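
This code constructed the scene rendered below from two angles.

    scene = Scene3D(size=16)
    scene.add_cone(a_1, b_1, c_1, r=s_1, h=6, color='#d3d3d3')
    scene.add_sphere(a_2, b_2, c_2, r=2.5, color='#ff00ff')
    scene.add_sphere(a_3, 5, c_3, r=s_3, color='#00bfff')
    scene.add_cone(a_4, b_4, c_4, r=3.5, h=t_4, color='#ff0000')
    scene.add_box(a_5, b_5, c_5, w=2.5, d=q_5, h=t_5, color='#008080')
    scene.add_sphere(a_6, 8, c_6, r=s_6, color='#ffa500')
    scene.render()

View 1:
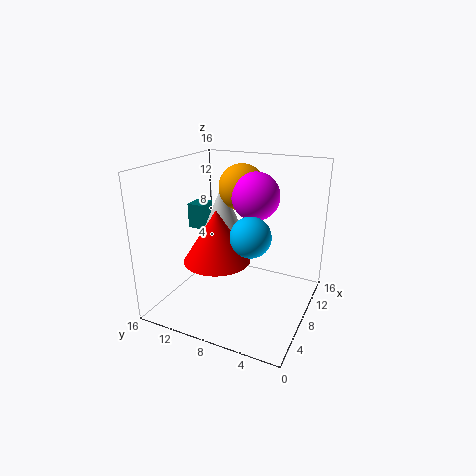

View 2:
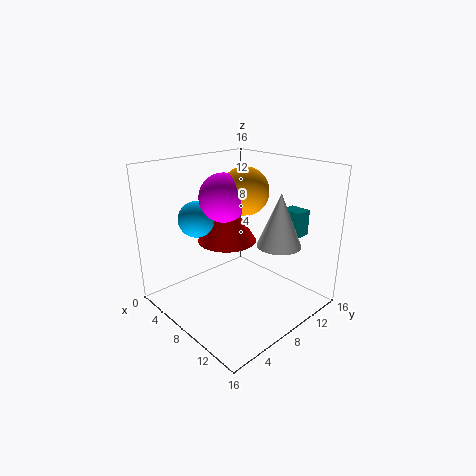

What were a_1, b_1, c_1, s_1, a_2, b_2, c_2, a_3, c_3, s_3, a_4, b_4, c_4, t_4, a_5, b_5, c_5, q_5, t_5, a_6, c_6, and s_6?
a_1 = 11, b_1 = 11.5, c_1 = 7, s_1 = 2.5, a_2 = 8, b_2 = 6, c_2 = 13, a_3 = 4.5, c_3 = 10, s_3 = 2, a_4 = 5, b_4 = 9, c_4 = 6.5, t_4 = 5.5, a_5 = 9.5, b_5 = 13.5, c_5 = 7.5, q_5 = 2, t_5 = 3, a_6 = 9, c_6 = 13.5, s_6 = 2.5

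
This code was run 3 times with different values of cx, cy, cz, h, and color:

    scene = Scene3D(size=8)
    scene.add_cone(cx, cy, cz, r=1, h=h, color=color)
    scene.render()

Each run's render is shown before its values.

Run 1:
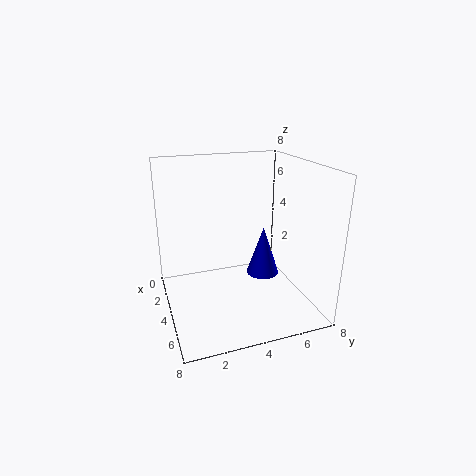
cx = 3; cy = 6; cz = 1; h = 3; color = 'blue'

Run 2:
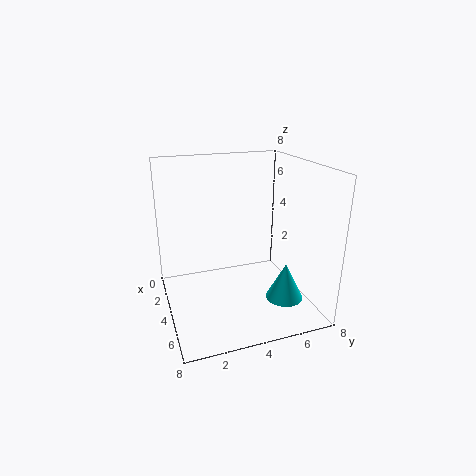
cx = 6; cy = 6; cz = 1; h = 2; color = 'cyan'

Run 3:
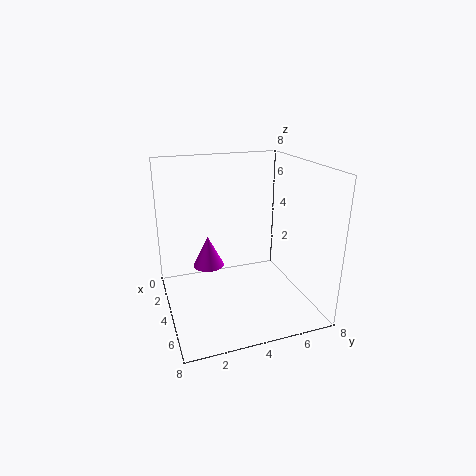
cx = 1; cy = 3; cz = 1; h = 2; color = 'magenta'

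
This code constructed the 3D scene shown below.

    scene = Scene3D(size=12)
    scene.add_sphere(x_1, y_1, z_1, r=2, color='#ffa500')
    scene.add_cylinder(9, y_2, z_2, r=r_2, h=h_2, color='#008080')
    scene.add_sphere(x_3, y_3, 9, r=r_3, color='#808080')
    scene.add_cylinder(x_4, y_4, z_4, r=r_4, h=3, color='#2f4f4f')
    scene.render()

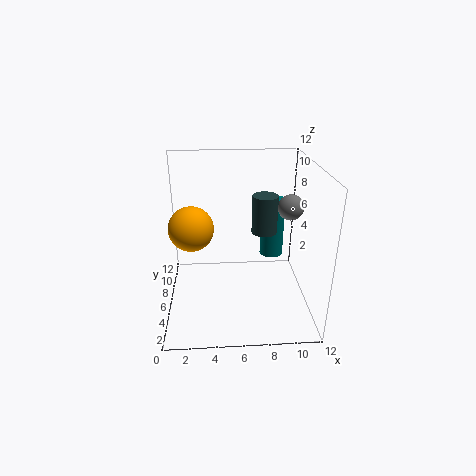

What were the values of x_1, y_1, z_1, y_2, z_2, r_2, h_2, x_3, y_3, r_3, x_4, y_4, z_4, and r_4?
x_1 = 2; y_1 = 8; z_1 = 6; y_2 = 7; z_2 = 4; r_2 = 1; h_2 = 5; x_3 = 10; y_3 = 5; r_3 = 1; x_4 = 8; y_4 = 5; z_4 = 7; r_4 = 1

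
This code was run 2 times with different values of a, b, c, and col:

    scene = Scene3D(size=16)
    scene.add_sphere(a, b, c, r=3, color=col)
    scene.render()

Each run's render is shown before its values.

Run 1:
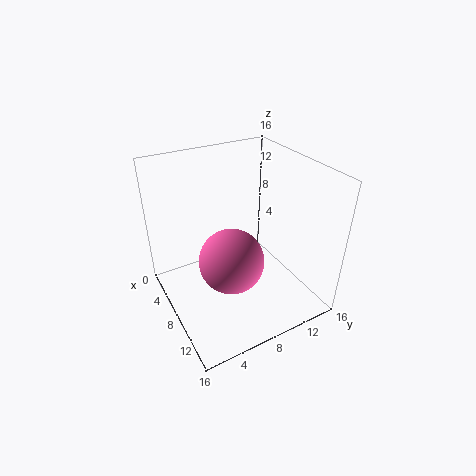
a = 13
b = 4.5
c = 9.5
col = 'hotpink'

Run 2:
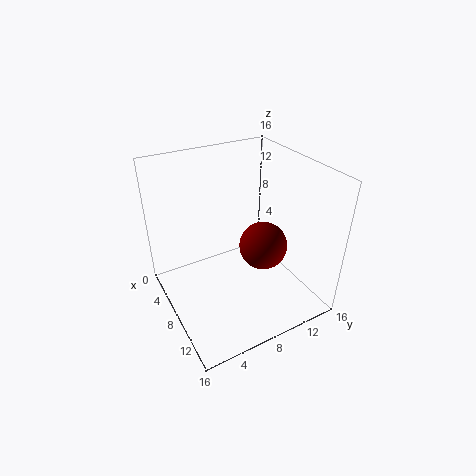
a = 6.5
b = 12.5
c = 4.5
col = 'maroon'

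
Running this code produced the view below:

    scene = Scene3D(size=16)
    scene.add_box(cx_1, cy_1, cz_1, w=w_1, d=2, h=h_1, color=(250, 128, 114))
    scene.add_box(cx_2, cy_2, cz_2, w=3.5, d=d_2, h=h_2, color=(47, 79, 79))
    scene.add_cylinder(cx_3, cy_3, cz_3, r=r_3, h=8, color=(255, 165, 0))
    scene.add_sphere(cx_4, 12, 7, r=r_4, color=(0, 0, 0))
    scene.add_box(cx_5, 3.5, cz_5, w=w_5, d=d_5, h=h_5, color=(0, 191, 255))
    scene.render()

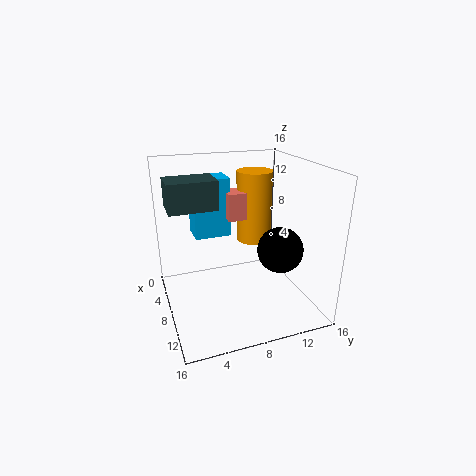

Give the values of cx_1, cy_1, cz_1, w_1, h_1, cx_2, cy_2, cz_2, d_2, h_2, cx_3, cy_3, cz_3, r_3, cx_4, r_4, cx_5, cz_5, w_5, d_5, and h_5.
cx_1 = 5.5, cy_1 = 7, cz_1 = 10, w_1 = 2.5, h_1 = 3, cx_2 = 6, cy_2 = 0.5, cz_2 = 12, d_2 = 5, h_2 = 3, cx_3 = 6.5, cy_3 = 10.5, cz_3 = 7, r_3 = 2, cx_4 = 10.5, r_4 = 2.5, cx_5 = 4, cz_5 = 8, w_5 = 3, d_5 = 4, h_5 = 6.5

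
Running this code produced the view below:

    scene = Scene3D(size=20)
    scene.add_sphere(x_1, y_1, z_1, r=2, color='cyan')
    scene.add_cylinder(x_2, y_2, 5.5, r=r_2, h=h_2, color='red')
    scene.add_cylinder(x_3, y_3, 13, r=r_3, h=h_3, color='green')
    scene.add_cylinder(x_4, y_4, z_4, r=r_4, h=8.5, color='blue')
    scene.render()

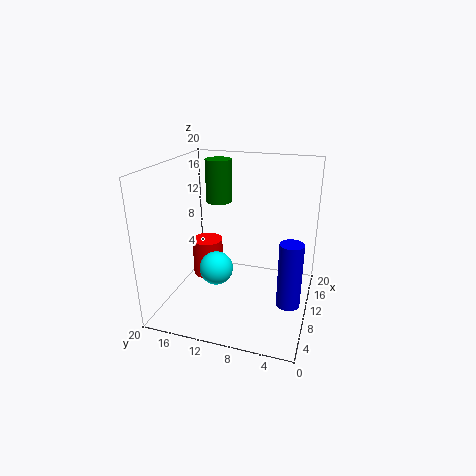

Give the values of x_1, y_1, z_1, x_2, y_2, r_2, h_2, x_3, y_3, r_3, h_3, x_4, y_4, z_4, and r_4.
x_1 = 3; y_1 = 10.5; z_1 = 9; x_2 = 7.5; y_2 = 13.5; r_2 = 2; h_2 = 5; x_3 = 16; y_3 = 15; r_3 = 2; h_3 = 6.5; x_4 = 6; y_4 = 2; z_4 = 3.5; r_4 = 1.5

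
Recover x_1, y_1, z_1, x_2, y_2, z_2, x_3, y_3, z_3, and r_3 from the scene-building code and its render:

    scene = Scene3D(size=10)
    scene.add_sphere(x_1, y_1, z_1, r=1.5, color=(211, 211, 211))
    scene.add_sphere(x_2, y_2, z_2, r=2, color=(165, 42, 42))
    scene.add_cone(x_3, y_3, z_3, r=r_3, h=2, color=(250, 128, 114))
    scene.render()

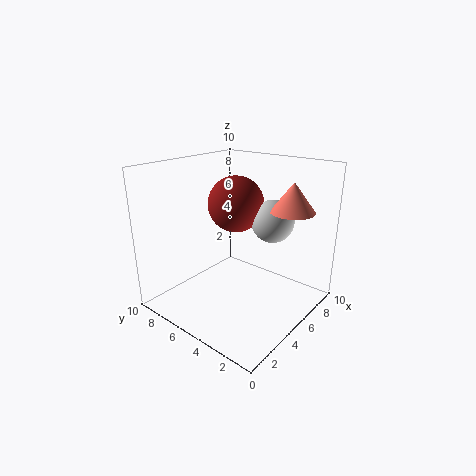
x_1 = 7; y_1 = 3.5; z_1 = 6; x_2 = 6; y_2 = 6; z_2 = 7; x_3 = 7; y_3 = 2; z_3 = 7; r_3 = 1.5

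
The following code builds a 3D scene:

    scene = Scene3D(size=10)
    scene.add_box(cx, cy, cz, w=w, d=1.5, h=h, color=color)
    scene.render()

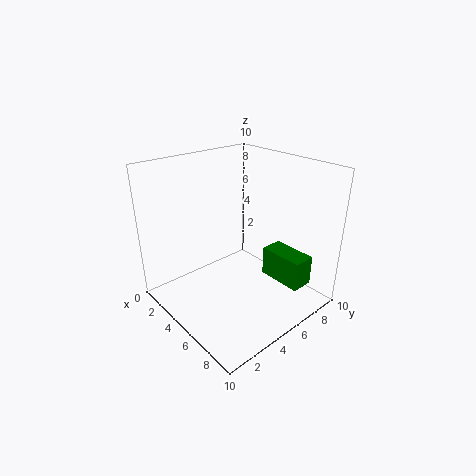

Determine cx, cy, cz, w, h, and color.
cx = 6.5
cy = 6
cz = 2.5
w = 3
h = 2
color = 'green'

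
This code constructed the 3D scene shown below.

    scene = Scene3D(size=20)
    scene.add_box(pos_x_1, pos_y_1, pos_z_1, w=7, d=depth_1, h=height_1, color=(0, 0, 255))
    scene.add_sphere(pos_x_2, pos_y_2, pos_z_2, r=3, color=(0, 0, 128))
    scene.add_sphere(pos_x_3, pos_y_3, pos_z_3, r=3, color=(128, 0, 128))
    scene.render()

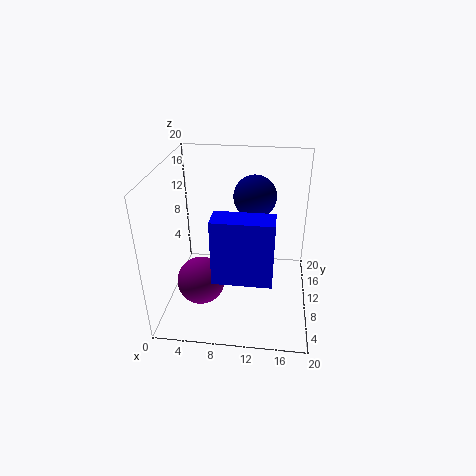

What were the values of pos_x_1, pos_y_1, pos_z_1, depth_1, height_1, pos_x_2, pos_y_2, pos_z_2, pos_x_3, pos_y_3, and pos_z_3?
pos_x_1 = 8
pos_y_1 = 1
pos_z_1 = 9
depth_1 = 3
height_1 = 8
pos_x_2 = 12
pos_y_2 = 13
pos_z_2 = 15
pos_x_3 = 6
pos_y_3 = 4
pos_z_3 = 7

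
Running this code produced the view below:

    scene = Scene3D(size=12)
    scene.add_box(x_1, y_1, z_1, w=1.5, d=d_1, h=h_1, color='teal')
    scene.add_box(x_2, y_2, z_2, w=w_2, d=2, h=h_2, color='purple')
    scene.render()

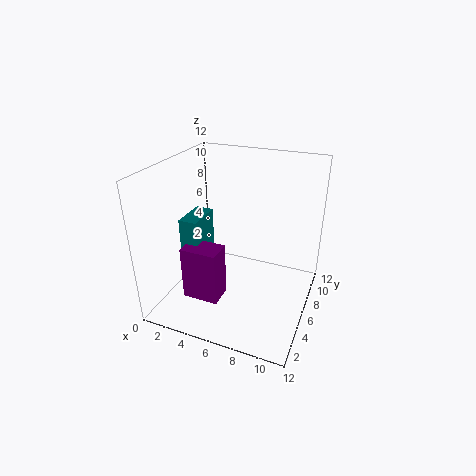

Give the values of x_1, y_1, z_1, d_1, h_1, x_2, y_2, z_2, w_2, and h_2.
x_1 = 2; y_1 = 3.5; z_1 = 2.5; d_1 = 3; h_1 = 5.5; x_2 = 2.5; y_2 = 2.5; z_2 = 1.5; w_2 = 3; h_2 = 4.5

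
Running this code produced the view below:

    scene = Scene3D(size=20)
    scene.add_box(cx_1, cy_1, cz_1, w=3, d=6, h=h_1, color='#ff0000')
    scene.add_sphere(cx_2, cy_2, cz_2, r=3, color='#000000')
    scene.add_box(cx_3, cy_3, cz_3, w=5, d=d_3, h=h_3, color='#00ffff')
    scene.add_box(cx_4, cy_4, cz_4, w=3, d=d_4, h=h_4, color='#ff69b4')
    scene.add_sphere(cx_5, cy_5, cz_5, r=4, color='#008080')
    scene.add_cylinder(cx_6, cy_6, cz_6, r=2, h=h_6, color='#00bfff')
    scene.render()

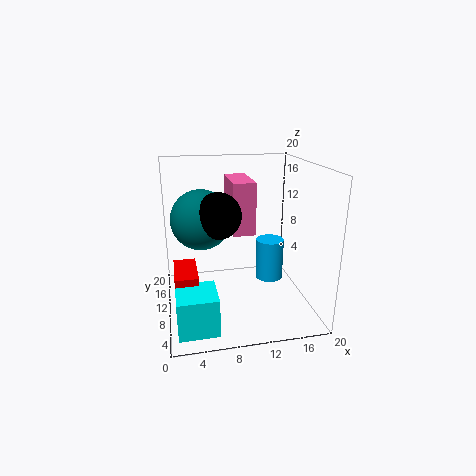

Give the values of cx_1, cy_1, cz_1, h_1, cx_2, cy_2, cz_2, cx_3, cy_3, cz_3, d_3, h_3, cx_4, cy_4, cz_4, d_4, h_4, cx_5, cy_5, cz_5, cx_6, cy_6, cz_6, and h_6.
cx_1 = 1
cy_1 = 5
cz_1 = 4
h_1 = 3
cx_2 = 7
cy_2 = 8
cz_2 = 14
cx_3 = 1
cy_3 = 1
cz_3 = 1
d_3 = 5
h_3 = 5
cx_4 = 9
cy_4 = 8
cz_4 = 11
d_4 = 7
h_4 = 7
cx_5 = 5
cy_5 = 10
cz_5 = 13
cx_6 = 15
cy_6 = 11
cz_6 = 3
h_6 = 6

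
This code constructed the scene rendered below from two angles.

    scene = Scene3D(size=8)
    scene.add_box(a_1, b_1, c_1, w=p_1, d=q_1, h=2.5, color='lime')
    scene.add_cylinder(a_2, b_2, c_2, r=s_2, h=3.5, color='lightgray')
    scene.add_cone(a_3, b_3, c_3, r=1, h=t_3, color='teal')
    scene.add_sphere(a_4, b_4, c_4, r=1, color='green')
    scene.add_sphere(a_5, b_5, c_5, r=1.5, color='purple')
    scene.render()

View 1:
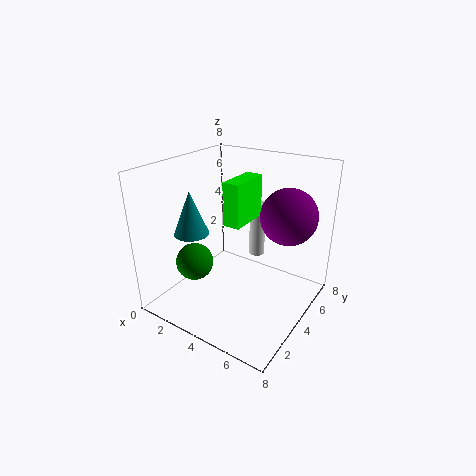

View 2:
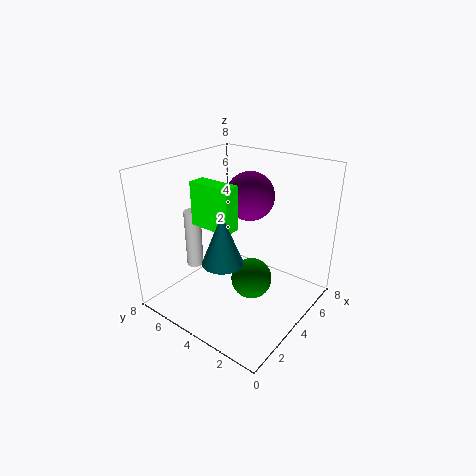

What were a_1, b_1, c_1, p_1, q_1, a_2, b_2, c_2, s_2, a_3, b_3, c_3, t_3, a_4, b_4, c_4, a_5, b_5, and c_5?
a_1 = 3; b_1 = 4; c_1 = 4.5; p_1 = 1; q_1 = 2.5; a_2 = 3.5; b_2 = 7; c_2 = 1.5; s_2 = 0.5; a_3 = 1.5; b_3 = 3; c_3 = 4; t_3 = 2.5; a_4 = 2.5; b_4 = 2; c_4 = 3; a_5 = 6.5; b_5 = 5; c_5 = 5.5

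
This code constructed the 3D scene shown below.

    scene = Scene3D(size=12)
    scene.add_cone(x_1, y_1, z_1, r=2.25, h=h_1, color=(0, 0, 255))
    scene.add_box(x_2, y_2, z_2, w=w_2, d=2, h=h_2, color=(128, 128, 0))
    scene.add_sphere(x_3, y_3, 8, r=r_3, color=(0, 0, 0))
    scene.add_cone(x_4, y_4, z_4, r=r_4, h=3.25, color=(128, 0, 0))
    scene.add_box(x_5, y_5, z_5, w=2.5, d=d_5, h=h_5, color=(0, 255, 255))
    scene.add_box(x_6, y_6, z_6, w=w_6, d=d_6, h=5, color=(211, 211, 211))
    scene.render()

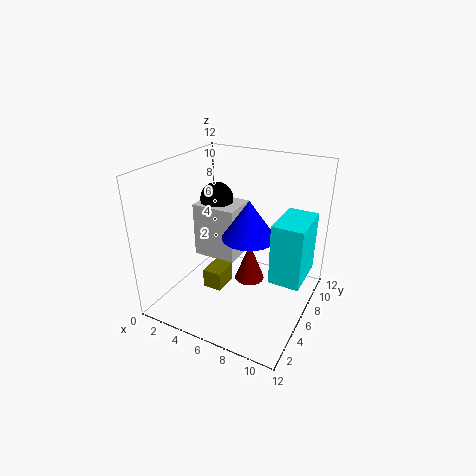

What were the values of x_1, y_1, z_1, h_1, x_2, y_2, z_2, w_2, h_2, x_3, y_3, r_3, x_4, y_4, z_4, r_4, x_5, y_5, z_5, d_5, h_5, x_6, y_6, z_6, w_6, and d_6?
x_1 = 6.75; y_1 = 6.5; z_1 = 6; h_1 = 3.25; x_2 = 4.75; y_2 = 2.5; z_2 = 3; w_2 = 1.5; h_2 = 1.5; x_3 = 2.5; y_3 = 8.5; r_3 = 1.5; x_4 = 7; y_4 = 6.25; z_4 = 2.25; r_4 = 1.25; x_5 = 9.25; y_5 = 5; z_5 = 3.25; d_5 = 4; h_5 = 5; x_6 = 1; y_6 = 6.75; z_6 = 2.75; w_6 = 4; d_6 = 3.25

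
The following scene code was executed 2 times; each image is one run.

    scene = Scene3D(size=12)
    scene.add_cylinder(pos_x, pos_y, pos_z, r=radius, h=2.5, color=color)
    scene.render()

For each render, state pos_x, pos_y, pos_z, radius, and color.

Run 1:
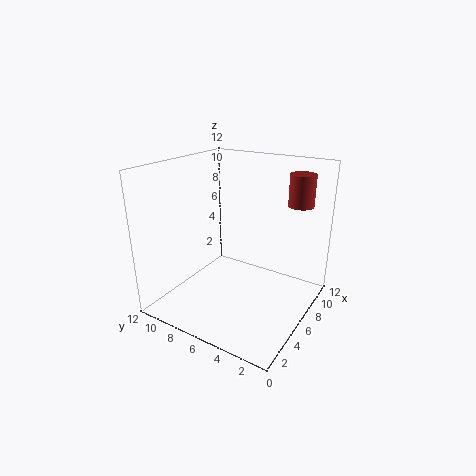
pos_x = 8; pos_y = 1.5; pos_z = 9; radius = 1; color = 'brown'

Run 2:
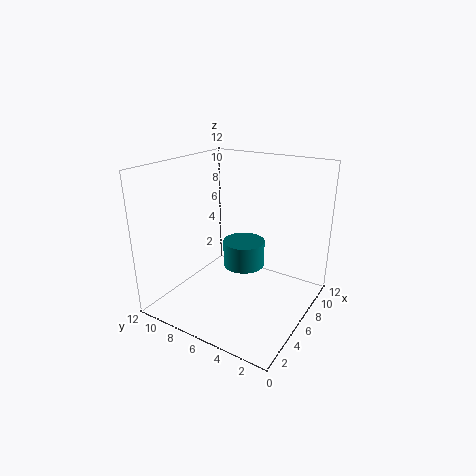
pos_x = 9.5; pos_y = 7.5; pos_z = 1.5; radius = 2; color = 'teal'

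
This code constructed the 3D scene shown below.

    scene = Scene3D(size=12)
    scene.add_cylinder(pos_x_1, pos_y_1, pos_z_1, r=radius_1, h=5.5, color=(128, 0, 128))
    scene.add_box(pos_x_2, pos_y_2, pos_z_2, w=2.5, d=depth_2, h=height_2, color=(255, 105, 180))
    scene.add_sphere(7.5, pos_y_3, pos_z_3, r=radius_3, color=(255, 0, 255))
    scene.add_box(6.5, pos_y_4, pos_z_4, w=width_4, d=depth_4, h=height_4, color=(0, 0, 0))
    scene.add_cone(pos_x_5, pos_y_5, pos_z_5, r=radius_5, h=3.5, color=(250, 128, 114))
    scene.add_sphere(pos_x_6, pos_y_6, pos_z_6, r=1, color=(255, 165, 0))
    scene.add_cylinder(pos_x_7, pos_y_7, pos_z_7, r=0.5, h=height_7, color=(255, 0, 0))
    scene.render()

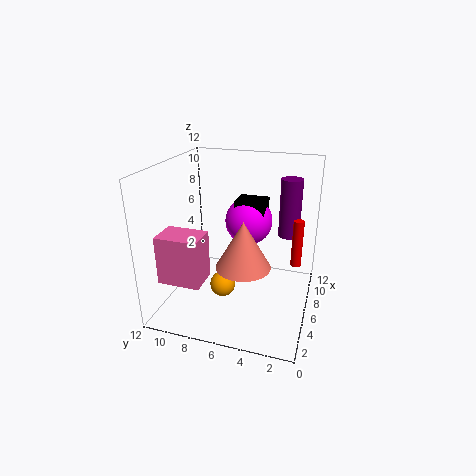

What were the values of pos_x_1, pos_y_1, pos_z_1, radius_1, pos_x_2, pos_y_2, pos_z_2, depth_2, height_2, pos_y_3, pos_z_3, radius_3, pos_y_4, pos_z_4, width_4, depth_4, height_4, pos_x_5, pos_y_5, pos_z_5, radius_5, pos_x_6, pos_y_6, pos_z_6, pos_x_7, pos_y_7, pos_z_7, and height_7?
pos_x_1 = 11; pos_y_1 = 2.5; pos_z_1 = 4.5; radius_1 = 1; pos_x_2 = 2; pos_y_2 = 8; pos_z_2 = 3; depth_2 = 3.5; height_2 = 4; pos_y_3 = 5.5; pos_z_3 = 7; radius_3 = 2; pos_y_4 = 4; pos_z_4 = 7; width_4 = 2; depth_4 = 2.5; height_4 = 2; pos_x_5 = 2.5; pos_y_5 = 4.5; pos_z_5 = 5.5; radius_5 = 2; pos_x_6 = 3.5; pos_y_6 = 6.5; pos_z_6 = 3; pos_x_7 = 10; pos_y_7 = 1.5; pos_z_7 = 2; height_7 = 4.5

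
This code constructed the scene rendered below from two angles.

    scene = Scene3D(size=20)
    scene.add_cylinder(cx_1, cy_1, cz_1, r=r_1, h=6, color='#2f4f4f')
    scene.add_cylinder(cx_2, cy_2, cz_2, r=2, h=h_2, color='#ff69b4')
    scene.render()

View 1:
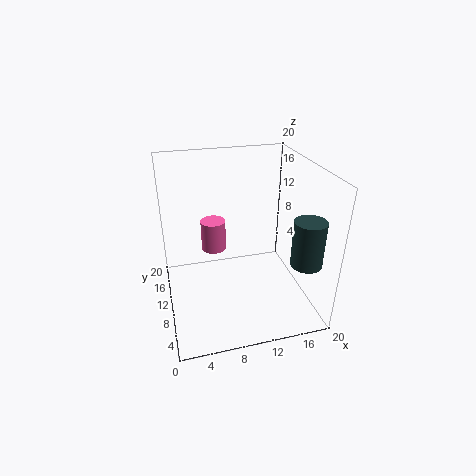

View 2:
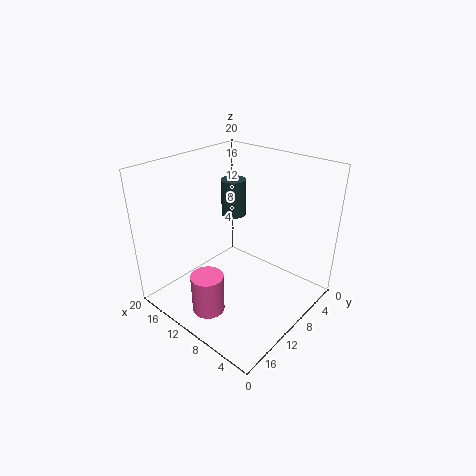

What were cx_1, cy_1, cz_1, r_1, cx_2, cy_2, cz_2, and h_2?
cx_1 = 17, cy_1 = 3, cz_1 = 9, r_1 = 2, cx_2 = 8, cy_2 = 18, cz_2 = 4, h_2 = 5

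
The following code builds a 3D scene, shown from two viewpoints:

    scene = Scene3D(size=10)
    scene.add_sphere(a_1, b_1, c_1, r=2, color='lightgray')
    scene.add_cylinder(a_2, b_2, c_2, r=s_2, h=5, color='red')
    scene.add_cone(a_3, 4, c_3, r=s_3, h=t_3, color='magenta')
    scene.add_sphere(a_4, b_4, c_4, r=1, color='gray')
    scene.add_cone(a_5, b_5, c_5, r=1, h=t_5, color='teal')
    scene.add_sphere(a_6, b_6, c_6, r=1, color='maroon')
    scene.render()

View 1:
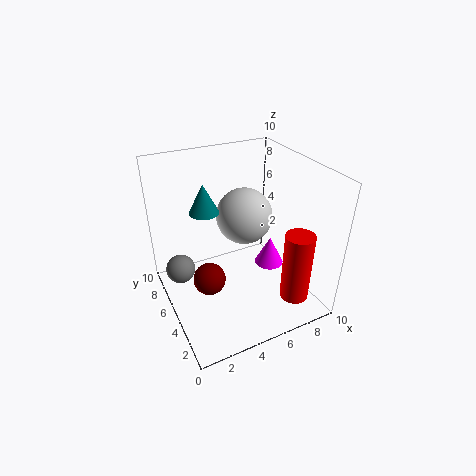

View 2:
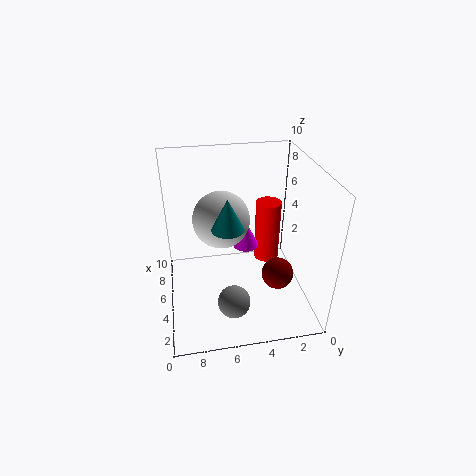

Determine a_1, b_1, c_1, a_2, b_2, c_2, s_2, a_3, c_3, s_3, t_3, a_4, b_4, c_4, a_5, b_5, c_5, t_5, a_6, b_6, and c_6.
a_1 = 6
b_1 = 6
c_1 = 6
a_2 = 8
b_2 = 2
c_2 = 1
s_2 = 1
a_3 = 7
c_3 = 3
s_3 = 1
t_3 = 2
a_4 = 1
b_4 = 6
c_4 = 3
a_5 = 3
b_5 = 6
c_5 = 7
t_5 = 2
a_6 = 2
b_6 = 3
c_6 = 4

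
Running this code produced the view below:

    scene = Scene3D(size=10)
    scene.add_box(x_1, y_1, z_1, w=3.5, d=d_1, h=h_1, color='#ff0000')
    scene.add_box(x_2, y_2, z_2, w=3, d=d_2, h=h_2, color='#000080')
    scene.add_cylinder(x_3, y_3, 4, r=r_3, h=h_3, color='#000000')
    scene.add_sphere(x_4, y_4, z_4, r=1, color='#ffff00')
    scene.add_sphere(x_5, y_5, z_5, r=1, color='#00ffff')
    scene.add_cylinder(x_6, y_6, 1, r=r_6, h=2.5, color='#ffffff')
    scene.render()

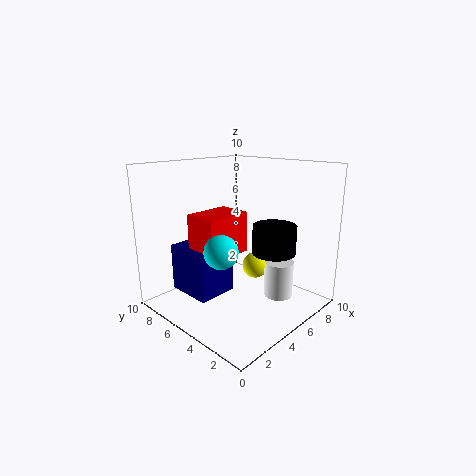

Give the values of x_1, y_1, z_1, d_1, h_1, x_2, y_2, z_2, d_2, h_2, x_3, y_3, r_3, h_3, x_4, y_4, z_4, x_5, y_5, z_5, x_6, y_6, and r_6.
x_1 = 3
y_1 = 5.5
z_1 = 3.5
d_1 = 2.5
h_1 = 3
x_2 = 2.5
y_2 = 6
z_2 = 0.5
d_2 = 3.5
h_2 = 3.5
x_3 = 6.5
y_3 = 3
r_3 = 1.5
h_3 = 2
x_4 = 7.5
y_4 = 5.5
z_4 = 2
x_5 = 1.5
y_5 = 3
z_5 = 5.5
x_6 = 6.5
y_6 = 2.5
r_6 = 1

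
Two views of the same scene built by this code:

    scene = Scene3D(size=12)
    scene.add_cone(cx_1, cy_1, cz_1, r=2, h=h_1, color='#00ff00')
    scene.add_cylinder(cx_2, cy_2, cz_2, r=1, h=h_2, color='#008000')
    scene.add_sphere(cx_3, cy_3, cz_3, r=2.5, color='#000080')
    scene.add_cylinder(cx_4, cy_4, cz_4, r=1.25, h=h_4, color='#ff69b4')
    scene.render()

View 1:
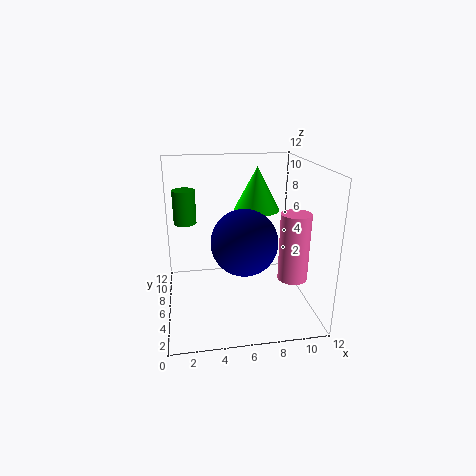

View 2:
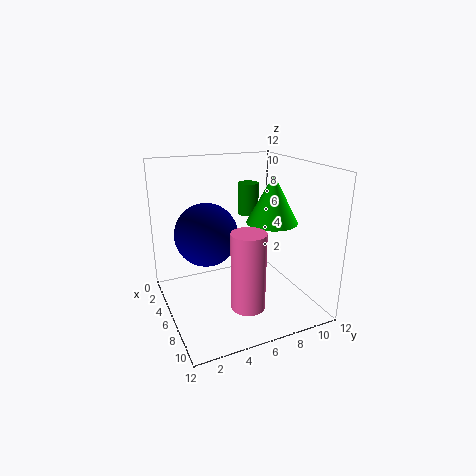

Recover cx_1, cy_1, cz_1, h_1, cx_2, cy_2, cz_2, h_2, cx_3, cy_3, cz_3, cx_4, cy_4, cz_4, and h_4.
cx_1 = 8; cy_1 = 8; cz_1 = 7.75; h_1 = 3.75; cx_2 = 1.75; cy_2 = 9; cz_2 = 6.5; h_2 = 3; cx_3 = 6; cy_3 = 3.25; cz_3 = 6.75; cx_4 = 10.5; cy_4 = 4.75; cz_4 = 2.5; h_4 = 5.75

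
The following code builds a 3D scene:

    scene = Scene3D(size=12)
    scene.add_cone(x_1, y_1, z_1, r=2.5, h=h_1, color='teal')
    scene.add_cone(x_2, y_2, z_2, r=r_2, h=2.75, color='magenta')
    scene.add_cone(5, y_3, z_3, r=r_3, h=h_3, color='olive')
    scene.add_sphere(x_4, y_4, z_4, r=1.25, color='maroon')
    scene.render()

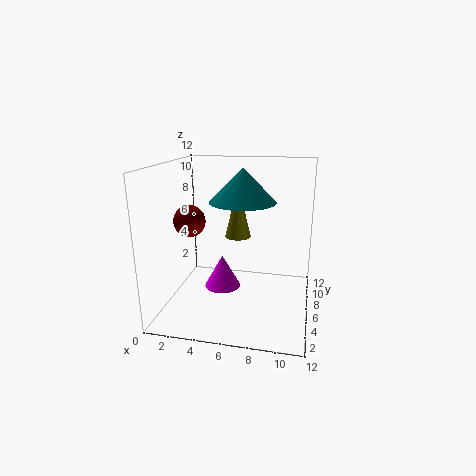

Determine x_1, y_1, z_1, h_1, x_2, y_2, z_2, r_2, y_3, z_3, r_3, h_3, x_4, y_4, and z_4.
x_1 = 6.75; y_1 = 4.25; z_1 = 9.5; h_1 = 2.5; x_2 = 4.75; y_2 = 5.5; z_2 = 1.75; r_2 = 1.5; y_3 = 10.5; z_3 = 4.5; r_3 = 1.25; h_3 = 5.25; x_4 = 2.5; y_4 = 4.25; z_4 = 7.75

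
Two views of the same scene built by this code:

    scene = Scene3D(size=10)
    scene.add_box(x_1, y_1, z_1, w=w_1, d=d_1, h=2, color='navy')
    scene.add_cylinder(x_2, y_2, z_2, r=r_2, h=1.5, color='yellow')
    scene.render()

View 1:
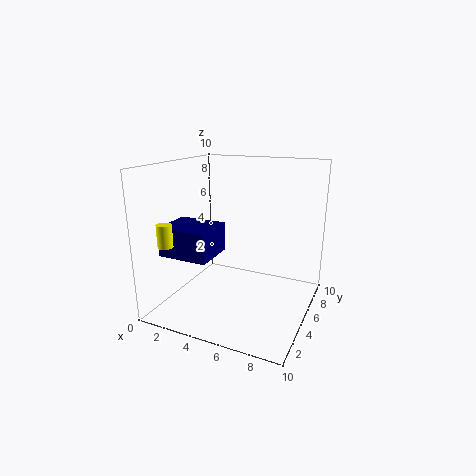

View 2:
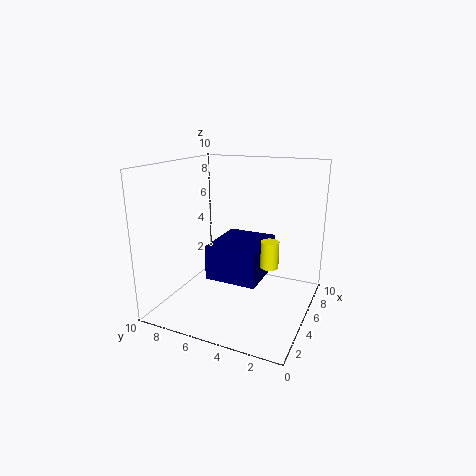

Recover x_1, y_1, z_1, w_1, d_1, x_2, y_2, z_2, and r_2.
x_1 = 0.5
y_1 = 2
z_1 = 4
w_1 = 3.5
d_1 = 3
x_2 = 1.5
y_2 = 1.5
z_2 = 5
r_2 = 0.5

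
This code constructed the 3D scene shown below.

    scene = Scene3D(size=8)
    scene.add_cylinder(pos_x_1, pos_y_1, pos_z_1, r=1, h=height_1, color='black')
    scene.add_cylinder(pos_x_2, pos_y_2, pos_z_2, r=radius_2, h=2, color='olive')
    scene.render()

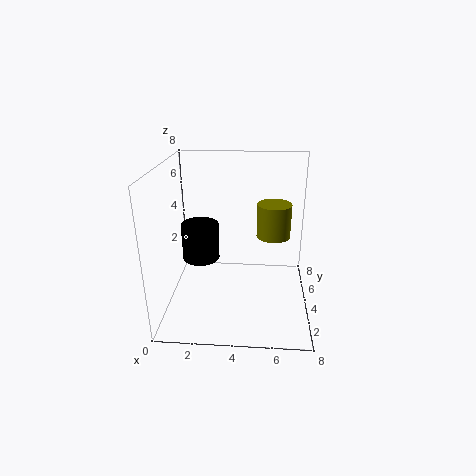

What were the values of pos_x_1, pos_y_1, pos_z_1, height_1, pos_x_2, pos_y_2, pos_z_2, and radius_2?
pos_x_1 = 2; pos_y_1 = 3.5; pos_z_1 = 3; height_1 = 2; pos_x_2 = 6; pos_y_2 = 5.5; pos_z_2 = 3.5; radius_2 = 1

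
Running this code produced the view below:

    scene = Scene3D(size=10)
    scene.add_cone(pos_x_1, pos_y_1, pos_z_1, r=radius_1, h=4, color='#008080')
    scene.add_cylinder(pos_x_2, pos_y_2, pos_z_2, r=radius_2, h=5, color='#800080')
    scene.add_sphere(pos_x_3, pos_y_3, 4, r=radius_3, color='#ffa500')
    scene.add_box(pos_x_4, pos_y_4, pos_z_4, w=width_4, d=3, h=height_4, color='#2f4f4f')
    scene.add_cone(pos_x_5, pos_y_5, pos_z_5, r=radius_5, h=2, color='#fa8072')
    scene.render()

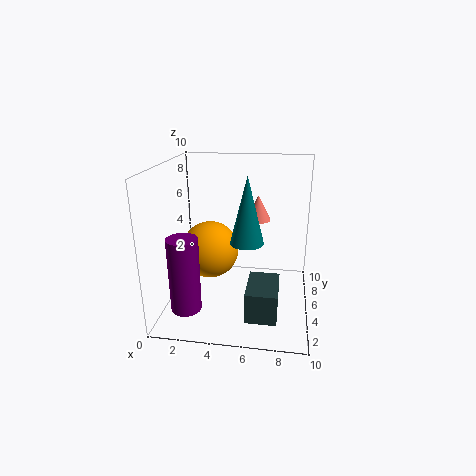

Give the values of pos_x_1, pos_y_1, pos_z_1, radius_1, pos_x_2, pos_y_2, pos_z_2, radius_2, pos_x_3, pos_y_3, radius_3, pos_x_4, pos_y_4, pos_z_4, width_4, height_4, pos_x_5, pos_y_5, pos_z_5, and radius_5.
pos_x_1 = 6; pos_y_1 = 2; pos_z_1 = 6; radius_1 = 1; pos_x_2 = 2; pos_y_2 = 2; pos_z_2 = 1; radius_2 = 1; pos_x_3 = 3; pos_y_3 = 5; radius_3 = 2; pos_x_4 = 6; pos_y_4 = 1; pos_z_4 = 1; width_4 = 2; height_4 = 2; pos_x_5 = 6; pos_y_5 = 9; pos_z_5 = 5; radius_5 = 1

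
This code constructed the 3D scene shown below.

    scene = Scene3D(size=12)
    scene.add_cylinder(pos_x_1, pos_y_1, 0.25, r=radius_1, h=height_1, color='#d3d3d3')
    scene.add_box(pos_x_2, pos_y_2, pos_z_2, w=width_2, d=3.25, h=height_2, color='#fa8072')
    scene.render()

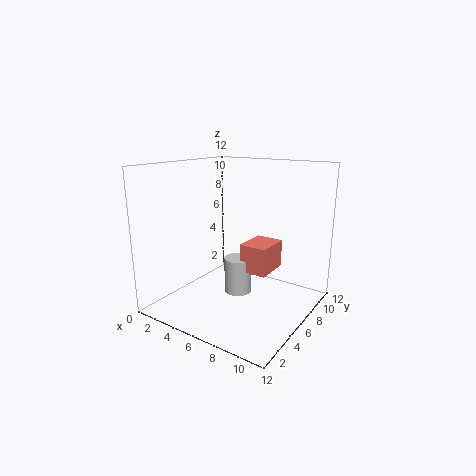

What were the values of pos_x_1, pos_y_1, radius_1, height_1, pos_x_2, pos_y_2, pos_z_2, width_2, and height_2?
pos_x_1 = 5, pos_y_1 = 7.5, radius_1 = 1.25, height_1 = 3.25, pos_x_2 = 5.5, pos_y_2 = 7, pos_z_2 = 2.5, width_2 = 2.5, height_2 = 2.5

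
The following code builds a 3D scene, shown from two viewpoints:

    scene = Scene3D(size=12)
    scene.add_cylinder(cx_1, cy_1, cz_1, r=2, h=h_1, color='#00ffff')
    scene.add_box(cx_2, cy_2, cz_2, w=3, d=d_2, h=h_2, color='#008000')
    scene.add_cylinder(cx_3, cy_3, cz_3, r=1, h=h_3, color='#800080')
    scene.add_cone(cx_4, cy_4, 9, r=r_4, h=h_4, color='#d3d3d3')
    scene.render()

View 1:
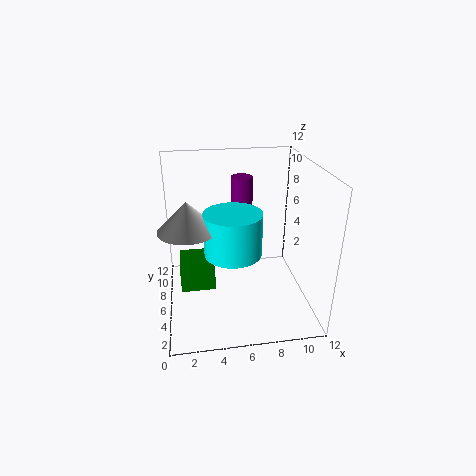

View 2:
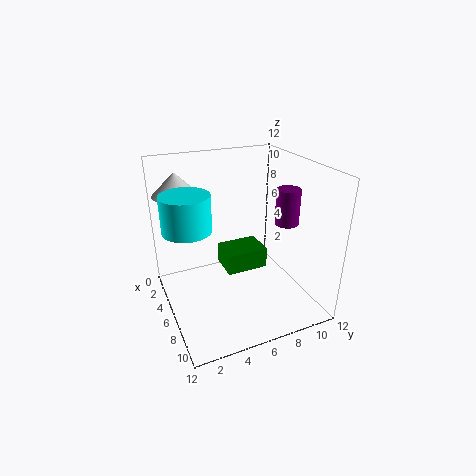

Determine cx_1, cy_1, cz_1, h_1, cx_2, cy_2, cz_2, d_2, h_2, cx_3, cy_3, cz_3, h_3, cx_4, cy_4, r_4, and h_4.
cx_1 = 5; cy_1 = 2; cz_1 = 7; h_1 = 3; cx_2 = 1; cy_2 = 6; cz_2 = 1; d_2 = 4; h_2 = 2; cx_3 = 7; cy_3 = 10; cz_3 = 7; h_3 = 3; cx_4 = 2; cy_4 = 2; r_4 = 2; h_4 = 2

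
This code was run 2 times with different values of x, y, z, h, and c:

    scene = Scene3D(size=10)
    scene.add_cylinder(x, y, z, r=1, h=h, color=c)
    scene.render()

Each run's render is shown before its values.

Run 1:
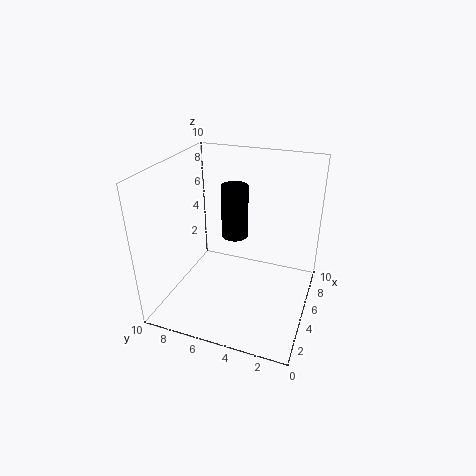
x = 7, y = 6, z = 4, h = 4, c = 'black'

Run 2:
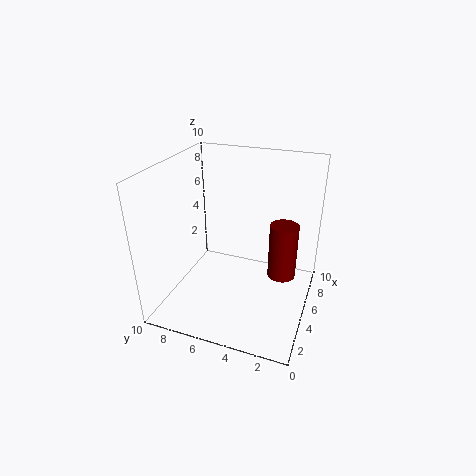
x = 6, y = 2, z = 2, h = 4, c = 'maroon'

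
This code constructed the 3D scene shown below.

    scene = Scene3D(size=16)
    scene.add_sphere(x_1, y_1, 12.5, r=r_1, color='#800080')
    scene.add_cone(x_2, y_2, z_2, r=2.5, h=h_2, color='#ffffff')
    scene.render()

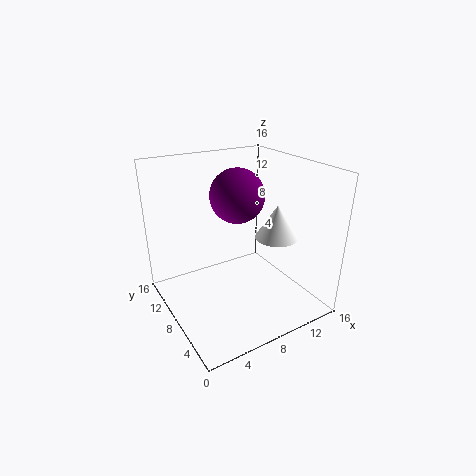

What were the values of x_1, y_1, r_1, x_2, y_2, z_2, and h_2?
x_1 = 8.5
y_1 = 9
r_1 = 3
x_2 = 13
y_2 = 7.5
z_2 = 7
h_2 = 4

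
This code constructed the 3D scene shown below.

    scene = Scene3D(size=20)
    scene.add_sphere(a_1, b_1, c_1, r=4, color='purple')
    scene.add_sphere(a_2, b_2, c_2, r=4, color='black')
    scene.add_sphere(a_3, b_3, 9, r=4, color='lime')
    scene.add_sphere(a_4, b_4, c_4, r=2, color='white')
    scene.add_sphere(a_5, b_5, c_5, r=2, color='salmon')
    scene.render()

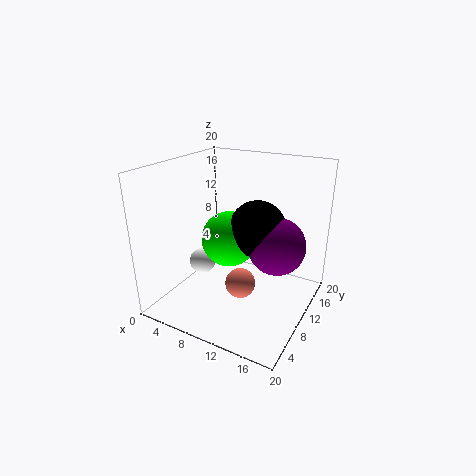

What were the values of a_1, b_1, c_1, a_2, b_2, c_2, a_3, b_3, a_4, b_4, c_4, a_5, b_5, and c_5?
a_1 = 15; b_1 = 12; c_1 = 9; a_2 = 12; b_2 = 12; c_2 = 11; a_3 = 8; b_3 = 11; a_4 = 3; b_4 = 11; c_4 = 4; a_5 = 12; b_5 = 7; c_5 = 5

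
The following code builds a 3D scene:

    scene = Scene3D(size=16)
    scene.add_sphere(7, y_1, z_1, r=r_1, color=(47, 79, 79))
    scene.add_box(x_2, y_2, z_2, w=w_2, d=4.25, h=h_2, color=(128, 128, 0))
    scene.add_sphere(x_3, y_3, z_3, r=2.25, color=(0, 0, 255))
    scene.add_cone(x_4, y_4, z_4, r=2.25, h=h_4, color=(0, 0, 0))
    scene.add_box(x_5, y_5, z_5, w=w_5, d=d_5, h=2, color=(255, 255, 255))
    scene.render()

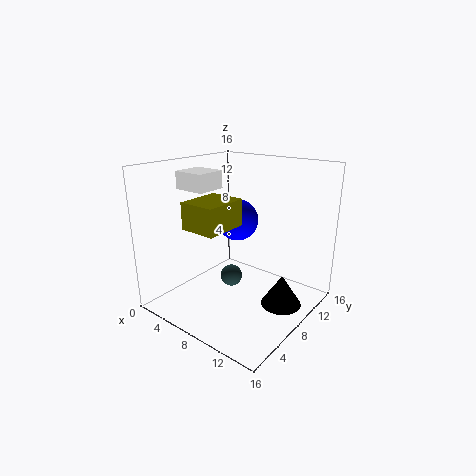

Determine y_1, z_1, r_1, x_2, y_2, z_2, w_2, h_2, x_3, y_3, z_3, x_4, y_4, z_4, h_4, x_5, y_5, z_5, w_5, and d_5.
y_1 = 8
z_1 = 3
r_1 = 1.25
x_2 = 7.75
y_2 = 0.25
z_2 = 11.25
w_2 = 3.5
h_2 = 2.5
x_3 = 7.75
y_3 = 8.25
z_3 = 10
x_4 = 13
y_4 = 9.5
z_4 = 0.75
h_4 = 3.5
x_5 = 1.25
y_5 = 5.5
z_5 = 13
w_5 = 3.75
d_5 = 3.5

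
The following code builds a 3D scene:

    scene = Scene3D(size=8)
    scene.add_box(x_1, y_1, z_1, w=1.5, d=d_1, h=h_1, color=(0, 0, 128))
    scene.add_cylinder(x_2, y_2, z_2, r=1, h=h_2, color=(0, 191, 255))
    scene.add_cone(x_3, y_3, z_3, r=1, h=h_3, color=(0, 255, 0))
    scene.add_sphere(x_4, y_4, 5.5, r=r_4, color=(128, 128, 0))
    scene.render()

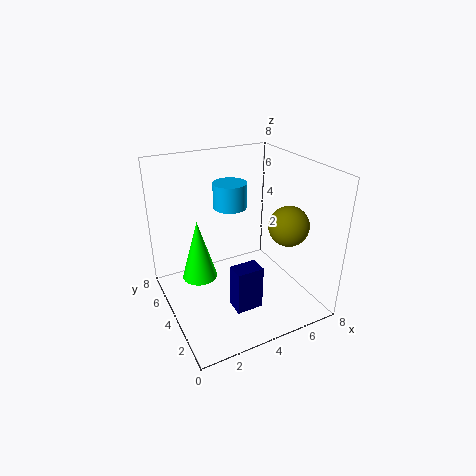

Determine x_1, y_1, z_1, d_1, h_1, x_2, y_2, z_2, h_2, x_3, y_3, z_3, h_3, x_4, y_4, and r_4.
x_1 = 3, y_1 = 2, z_1 = 0.5, d_1 = 1, h_1 = 2.5, x_2 = 4.5, y_2 = 6, z_2 = 5, h_2 = 1.5, x_3 = 2, y_3 = 5, z_3 = 1.5, h_3 = 3.5, x_4 = 5.5, y_4 = 1.5, r_4 = 1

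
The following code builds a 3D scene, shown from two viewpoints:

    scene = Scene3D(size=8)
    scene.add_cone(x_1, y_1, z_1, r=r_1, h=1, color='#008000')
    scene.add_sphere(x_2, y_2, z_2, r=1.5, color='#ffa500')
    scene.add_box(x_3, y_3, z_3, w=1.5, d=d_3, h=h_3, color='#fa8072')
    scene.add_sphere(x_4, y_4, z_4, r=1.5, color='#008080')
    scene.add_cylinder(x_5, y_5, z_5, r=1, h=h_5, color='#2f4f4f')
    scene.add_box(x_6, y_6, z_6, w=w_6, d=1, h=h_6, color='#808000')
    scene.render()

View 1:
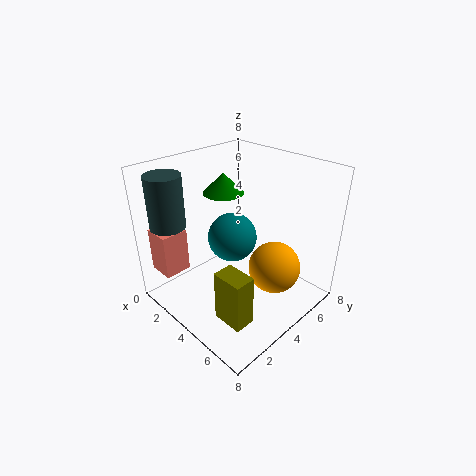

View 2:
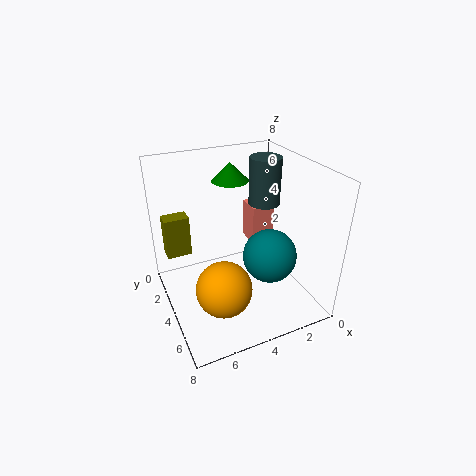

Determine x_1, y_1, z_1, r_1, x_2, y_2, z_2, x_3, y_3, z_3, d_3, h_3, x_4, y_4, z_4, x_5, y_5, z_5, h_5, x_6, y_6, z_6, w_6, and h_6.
x_1 = 4
y_1 = 3
z_1 = 7
r_1 = 1
x_2 = 5.5
y_2 = 5.5
z_2 = 2
x_3 = 0.5
y_3 = 0.5
z_3 = 2
d_3 = 1.5
h_3 = 2.5
x_4 = 2.5
y_4 = 5
z_4 = 3
x_5 = 1
y_5 = 1.5
z_5 = 4.5
h_5 = 3
x_6 = 6
y_6 = 0.5
z_6 = 2
w_6 = 1.5
h_6 = 2.5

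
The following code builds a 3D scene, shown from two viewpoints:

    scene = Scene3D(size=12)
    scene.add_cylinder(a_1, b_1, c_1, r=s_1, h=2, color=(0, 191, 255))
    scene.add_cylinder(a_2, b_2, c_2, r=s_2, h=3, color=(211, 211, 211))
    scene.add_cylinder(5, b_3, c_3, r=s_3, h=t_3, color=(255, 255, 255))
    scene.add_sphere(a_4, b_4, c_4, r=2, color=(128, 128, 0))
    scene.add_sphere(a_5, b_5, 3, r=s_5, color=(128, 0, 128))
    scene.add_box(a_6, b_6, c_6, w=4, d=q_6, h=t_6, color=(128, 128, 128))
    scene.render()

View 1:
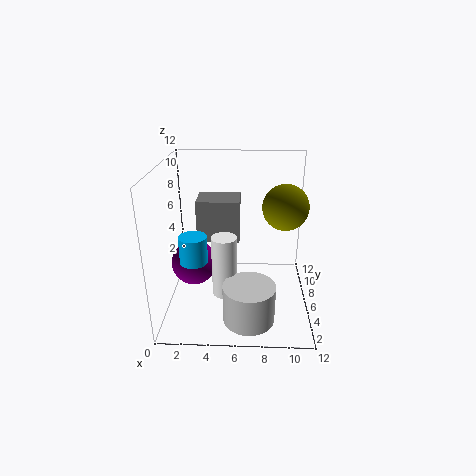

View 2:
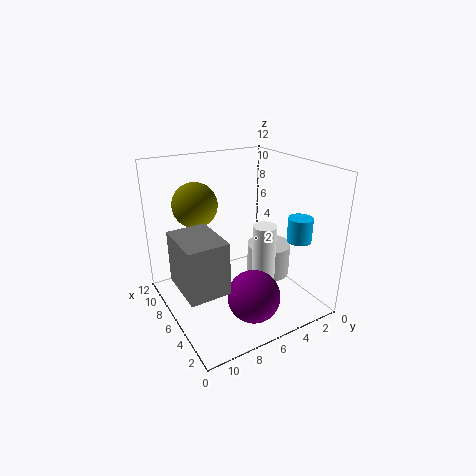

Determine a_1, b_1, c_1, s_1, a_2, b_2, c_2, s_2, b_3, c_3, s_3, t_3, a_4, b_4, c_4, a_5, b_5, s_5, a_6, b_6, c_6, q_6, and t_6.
a_1 = 3
b_1 = 2
c_1 = 6
s_1 = 1
a_2 = 7
b_2 = 2
c_2 = 1
s_2 = 2
b_3 = 4
c_3 = 2
s_3 = 1
t_3 = 5
a_4 = 10
b_4 = 8
c_4 = 8
a_5 = 2
b_5 = 7
s_5 = 2
a_6 = 2
b_6 = 9
c_6 = 4
q_6 = 3
t_6 = 4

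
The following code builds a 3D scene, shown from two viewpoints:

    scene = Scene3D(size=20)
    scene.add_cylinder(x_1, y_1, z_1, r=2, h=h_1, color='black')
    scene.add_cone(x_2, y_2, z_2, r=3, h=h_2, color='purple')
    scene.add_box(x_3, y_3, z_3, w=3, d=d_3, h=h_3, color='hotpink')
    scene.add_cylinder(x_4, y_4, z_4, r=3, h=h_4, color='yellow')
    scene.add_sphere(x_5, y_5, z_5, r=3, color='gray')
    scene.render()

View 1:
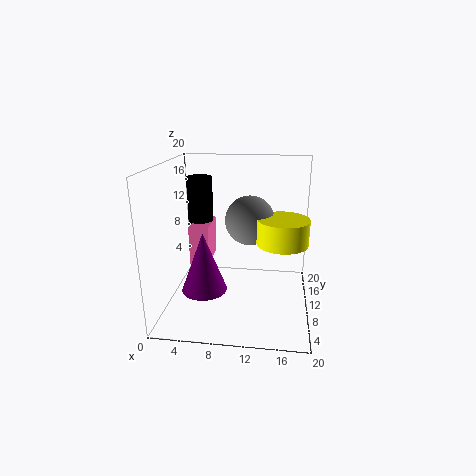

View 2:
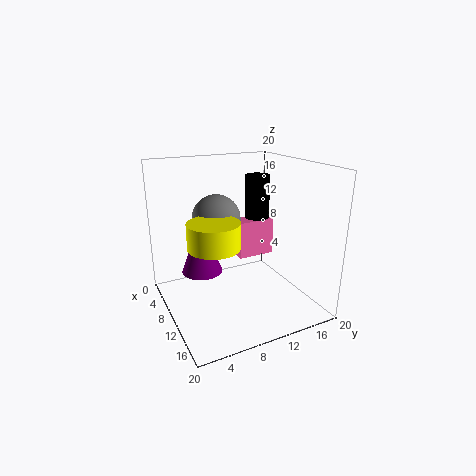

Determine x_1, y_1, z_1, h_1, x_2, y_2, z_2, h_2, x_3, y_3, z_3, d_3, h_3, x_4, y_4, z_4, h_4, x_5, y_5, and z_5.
x_1 = 3, y_1 = 17, z_1 = 9, h_1 = 8, x_2 = 6, y_2 = 6, z_2 = 4, h_2 = 8, x_3 = 2, y_3 = 13, z_3 = 4, d_3 = 6, h_3 = 6, x_4 = 16, y_4 = 4, z_4 = 12, h_4 = 3, x_5 = 12, y_5 = 6, z_5 = 14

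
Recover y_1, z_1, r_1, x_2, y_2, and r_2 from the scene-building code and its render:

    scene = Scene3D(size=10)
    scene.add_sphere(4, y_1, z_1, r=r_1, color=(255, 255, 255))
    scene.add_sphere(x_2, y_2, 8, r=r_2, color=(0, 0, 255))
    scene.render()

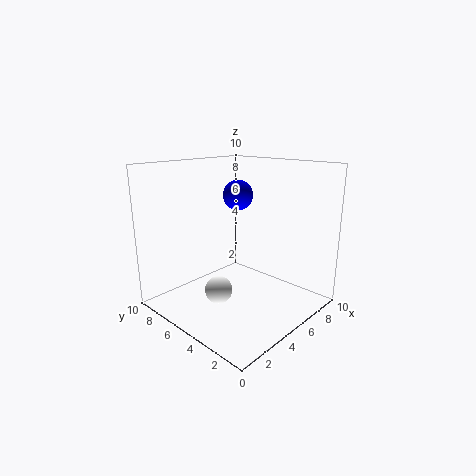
y_1 = 6; z_1 = 1; r_1 = 1; x_2 = 5; y_2 = 5; r_2 = 1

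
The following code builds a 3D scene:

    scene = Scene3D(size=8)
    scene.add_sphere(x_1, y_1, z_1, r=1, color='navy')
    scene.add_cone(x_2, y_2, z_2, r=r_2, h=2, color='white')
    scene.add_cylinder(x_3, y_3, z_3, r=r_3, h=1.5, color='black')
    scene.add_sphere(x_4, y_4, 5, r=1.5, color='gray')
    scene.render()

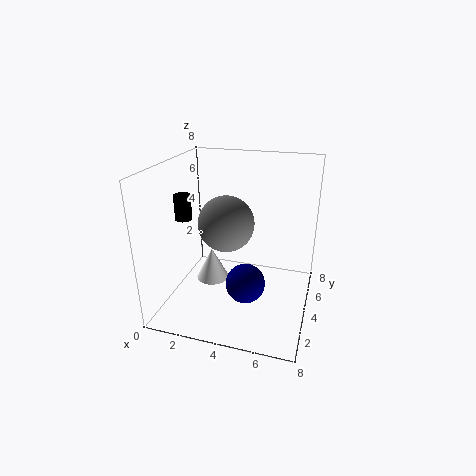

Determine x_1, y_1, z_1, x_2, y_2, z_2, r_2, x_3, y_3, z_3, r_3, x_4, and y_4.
x_1 = 5
y_1 = 2
z_1 = 2.5
x_2 = 2
y_2 = 5
z_2 = 0.5
r_2 = 1
x_3 = 0.5
y_3 = 4.5
z_3 = 4.5
r_3 = 0.5
x_4 = 3.5
y_4 = 3.5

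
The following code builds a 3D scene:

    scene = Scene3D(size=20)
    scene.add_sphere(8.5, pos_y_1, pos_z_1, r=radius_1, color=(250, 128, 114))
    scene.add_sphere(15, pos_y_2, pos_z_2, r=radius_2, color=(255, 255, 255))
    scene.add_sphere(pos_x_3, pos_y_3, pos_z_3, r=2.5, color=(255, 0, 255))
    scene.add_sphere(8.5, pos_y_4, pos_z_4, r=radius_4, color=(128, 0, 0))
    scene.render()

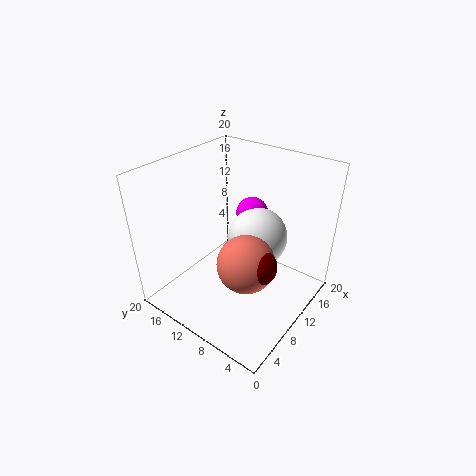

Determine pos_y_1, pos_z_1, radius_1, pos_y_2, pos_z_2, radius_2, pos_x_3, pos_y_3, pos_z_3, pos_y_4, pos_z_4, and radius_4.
pos_y_1 = 7.5, pos_z_1 = 7.5, radius_1 = 4, pos_y_2 = 10, pos_z_2 = 7.5, radius_2 = 4.5, pos_x_3 = 17, pos_y_3 = 12.5, pos_z_3 = 10, pos_y_4 = 5.5, pos_z_4 = 8, radius_4 = 2.5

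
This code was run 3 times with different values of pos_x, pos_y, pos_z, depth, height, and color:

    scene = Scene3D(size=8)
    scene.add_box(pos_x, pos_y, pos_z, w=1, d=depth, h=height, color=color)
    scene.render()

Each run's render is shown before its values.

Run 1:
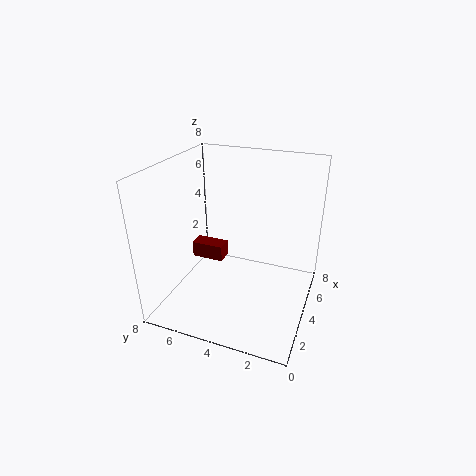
pos_x = 5
pos_y = 5.5
pos_z = 1.5
depth = 2
height = 1
color = 'maroon'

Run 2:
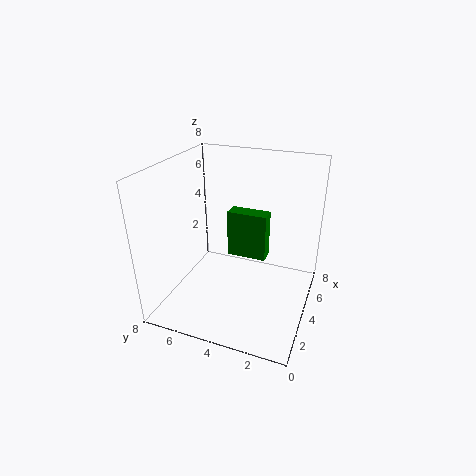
pos_x = 6
pos_y = 3
pos_z = 1.5
depth = 2.5
height = 3
color = 'green'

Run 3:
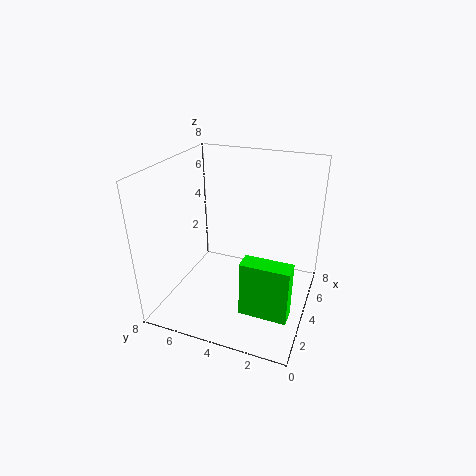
pos_x = 1.5
pos_y = 0.5
pos_z = 1
depth = 2.5
height = 3
color = 'lime'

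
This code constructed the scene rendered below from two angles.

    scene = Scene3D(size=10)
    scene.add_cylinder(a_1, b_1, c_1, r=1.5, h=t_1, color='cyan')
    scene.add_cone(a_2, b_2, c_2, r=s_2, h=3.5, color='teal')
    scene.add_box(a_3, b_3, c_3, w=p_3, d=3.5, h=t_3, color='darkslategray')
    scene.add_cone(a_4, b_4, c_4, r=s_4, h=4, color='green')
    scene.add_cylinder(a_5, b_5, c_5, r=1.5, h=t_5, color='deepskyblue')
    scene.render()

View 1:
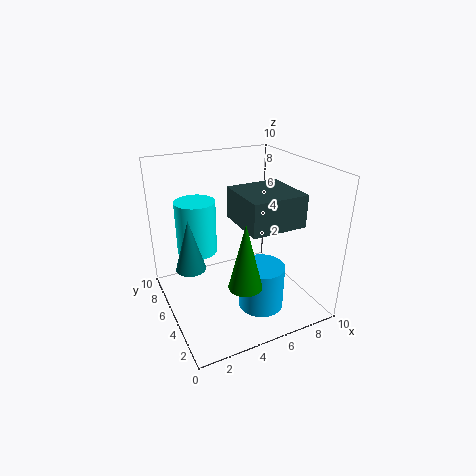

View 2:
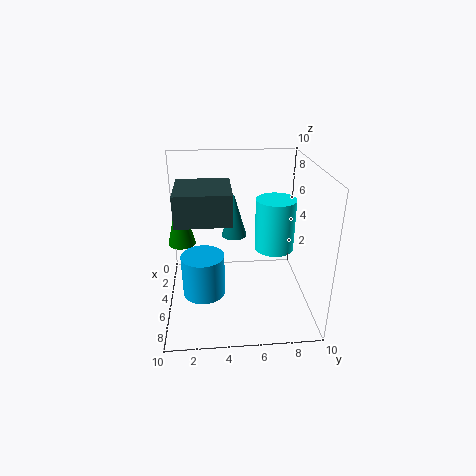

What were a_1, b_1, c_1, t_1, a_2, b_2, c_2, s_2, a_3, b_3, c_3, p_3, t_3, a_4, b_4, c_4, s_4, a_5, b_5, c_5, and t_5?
a_1 = 3; b_1 = 8; c_1 = 3; t_1 = 4; a_2 = 1.5; b_2 = 5; c_2 = 3.5; s_2 = 1; a_3 = 4; b_3 = 1; c_3 = 7; p_3 = 3.5; t_3 = 2; a_4 = 3.5; b_4 = 1; c_4 = 4; s_4 = 1; a_5 = 5.5; b_5 = 2.5; c_5 = 1; t_5 = 3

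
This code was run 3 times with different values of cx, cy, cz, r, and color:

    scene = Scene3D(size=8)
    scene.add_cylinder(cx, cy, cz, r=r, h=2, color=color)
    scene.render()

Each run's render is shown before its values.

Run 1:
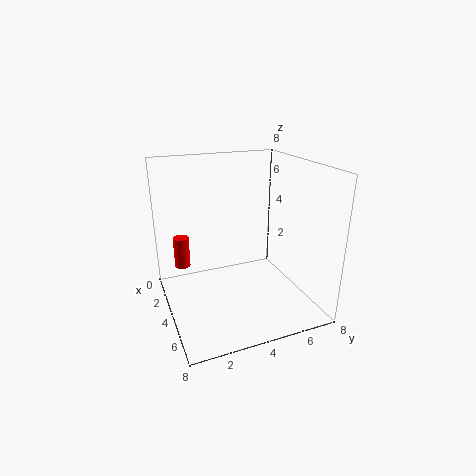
cx = 0.5
cy = 1.5
cz = 1
r = 0.5
color = 'red'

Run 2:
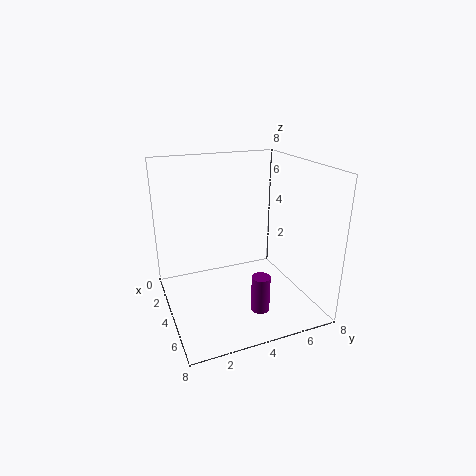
cx = 6
cy = 4.5
cz = 0.5
r = 0.5
color = 'purple'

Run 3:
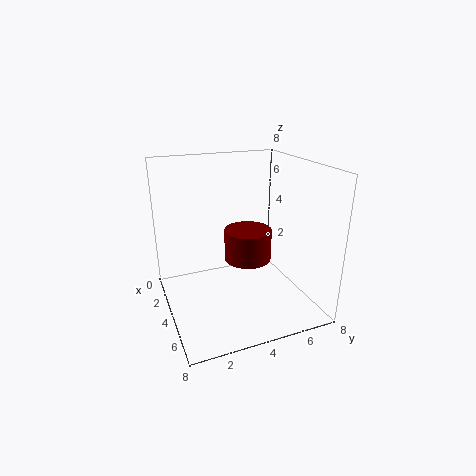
cx = 2
cy = 5.5
cz = 1.5
r = 1.5
color = 'maroon'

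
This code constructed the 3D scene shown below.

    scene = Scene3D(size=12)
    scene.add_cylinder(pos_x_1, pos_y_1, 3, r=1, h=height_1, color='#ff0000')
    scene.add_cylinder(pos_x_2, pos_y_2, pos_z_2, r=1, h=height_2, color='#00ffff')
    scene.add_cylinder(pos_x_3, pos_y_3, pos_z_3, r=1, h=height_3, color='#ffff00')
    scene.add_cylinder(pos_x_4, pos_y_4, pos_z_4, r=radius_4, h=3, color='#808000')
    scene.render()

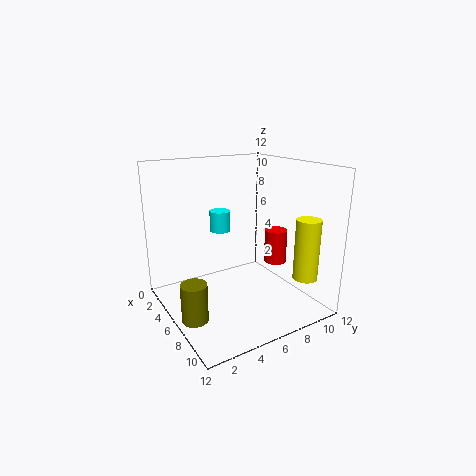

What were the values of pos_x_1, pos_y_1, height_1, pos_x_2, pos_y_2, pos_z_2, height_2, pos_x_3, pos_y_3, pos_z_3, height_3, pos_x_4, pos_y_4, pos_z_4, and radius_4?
pos_x_1 = 6, pos_y_1 = 10, height_1 = 3, pos_x_2 = 1, pos_y_2 = 7, pos_z_2 = 5, height_2 = 2, pos_x_3 = 10, pos_y_3 = 10, pos_z_3 = 3, height_3 = 5, pos_x_4 = 8, pos_y_4 = 1, pos_z_4 = 1, radius_4 = 1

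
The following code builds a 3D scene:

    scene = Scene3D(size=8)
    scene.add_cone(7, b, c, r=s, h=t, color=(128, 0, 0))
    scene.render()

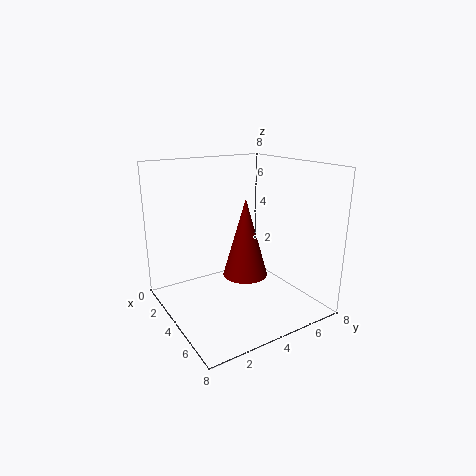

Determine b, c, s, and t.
b = 2.5, c = 3.5, s = 1, t = 3.5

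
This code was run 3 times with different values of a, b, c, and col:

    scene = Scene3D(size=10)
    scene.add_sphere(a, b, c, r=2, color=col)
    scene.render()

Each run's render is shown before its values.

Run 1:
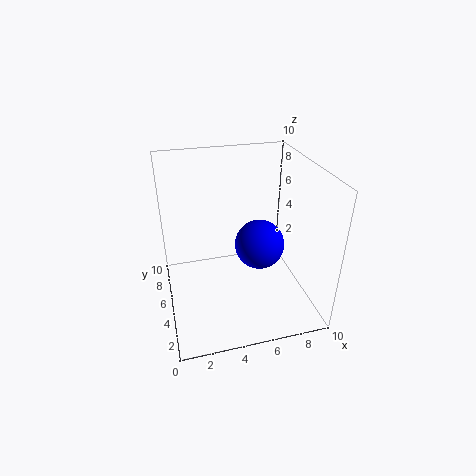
a = 7.5
b = 7.5
c = 2.5
col = 'blue'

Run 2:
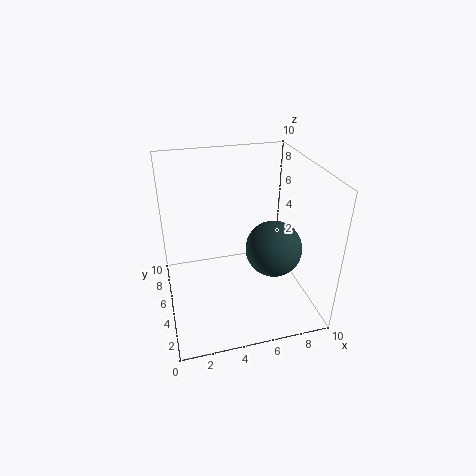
a = 7.5
b = 4.5
c = 4
col = 'darkslategray'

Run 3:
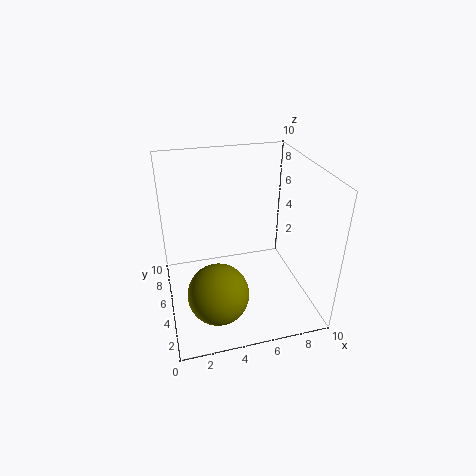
a = 3
b = 2.5
c = 2.5
col = 'olive'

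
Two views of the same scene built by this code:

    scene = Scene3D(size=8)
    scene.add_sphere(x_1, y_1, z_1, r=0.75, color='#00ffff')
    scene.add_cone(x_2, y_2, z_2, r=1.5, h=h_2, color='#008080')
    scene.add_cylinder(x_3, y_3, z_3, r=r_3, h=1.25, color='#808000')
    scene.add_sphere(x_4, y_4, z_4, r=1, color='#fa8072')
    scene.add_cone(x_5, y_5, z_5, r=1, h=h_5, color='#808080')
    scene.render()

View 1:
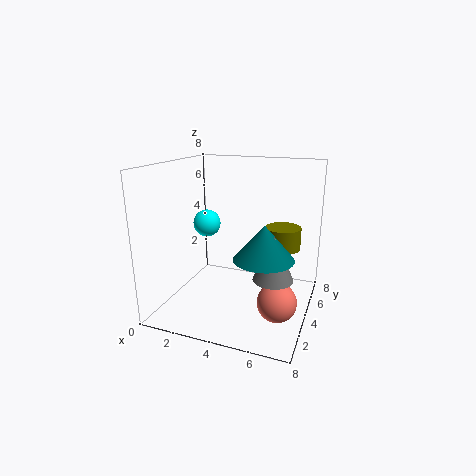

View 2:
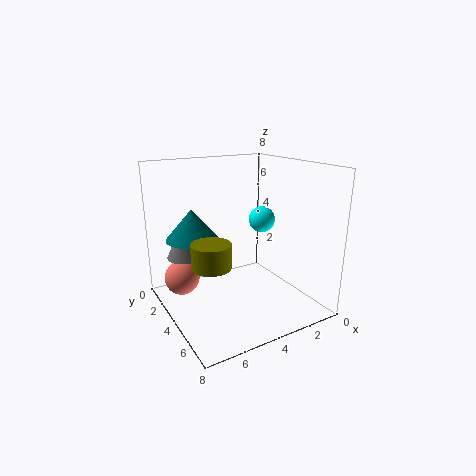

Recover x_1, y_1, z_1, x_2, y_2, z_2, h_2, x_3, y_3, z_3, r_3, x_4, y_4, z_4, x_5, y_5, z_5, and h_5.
x_1 = 2.25
y_1 = 3.75
z_1 = 4.75
x_2 = 6
y_2 = 2.25
z_2 = 3.75
h_2 = 1.75
x_3 = 6.25
y_3 = 5.25
z_3 = 3.25
r_3 = 1
x_4 = 6.75
y_4 = 2.25
z_4 = 1.5
x_5 = 6.5
y_5 = 2.25
z_5 = 2.75
h_5 = 2.25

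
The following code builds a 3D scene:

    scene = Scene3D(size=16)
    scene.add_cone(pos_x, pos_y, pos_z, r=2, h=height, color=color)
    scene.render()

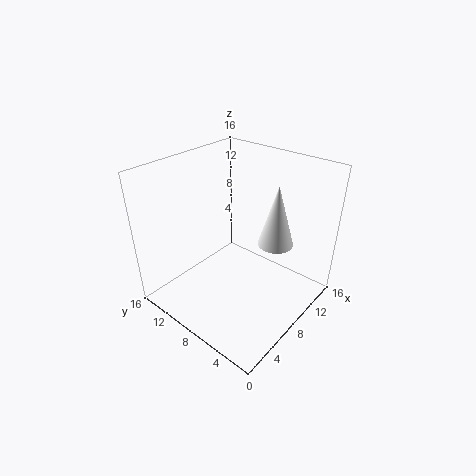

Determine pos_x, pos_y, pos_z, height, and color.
pos_x = 11
pos_y = 5
pos_z = 7
height = 7
color = 'white'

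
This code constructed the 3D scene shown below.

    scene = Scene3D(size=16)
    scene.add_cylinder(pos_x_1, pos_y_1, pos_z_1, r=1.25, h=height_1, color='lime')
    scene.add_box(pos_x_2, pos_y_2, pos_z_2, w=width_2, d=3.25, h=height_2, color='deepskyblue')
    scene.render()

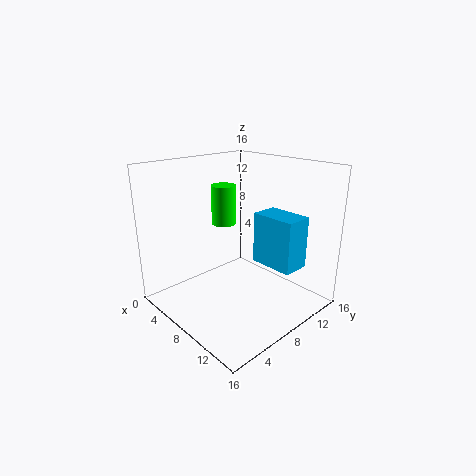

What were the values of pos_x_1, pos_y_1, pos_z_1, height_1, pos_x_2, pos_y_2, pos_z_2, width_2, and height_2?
pos_x_1 = 8, pos_y_1 = 6, pos_z_1 = 10.25, height_1 = 4, pos_x_2 = 7.75, pos_y_2 = 10.75, pos_z_2 = 4.25, width_2 = 5.25, height_2 = 6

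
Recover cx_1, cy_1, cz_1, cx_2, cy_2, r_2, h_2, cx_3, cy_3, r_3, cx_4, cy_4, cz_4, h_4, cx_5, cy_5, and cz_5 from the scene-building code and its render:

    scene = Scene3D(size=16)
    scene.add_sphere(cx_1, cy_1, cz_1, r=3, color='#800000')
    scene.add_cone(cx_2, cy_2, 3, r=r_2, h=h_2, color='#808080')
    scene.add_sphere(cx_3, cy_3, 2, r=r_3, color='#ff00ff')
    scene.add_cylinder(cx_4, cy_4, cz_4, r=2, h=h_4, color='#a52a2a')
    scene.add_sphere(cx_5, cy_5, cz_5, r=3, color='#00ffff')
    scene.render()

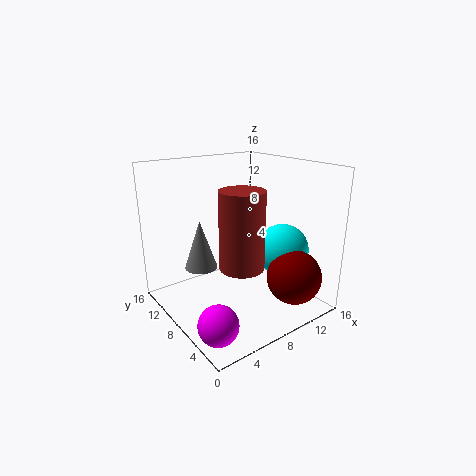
cx_1 = 12, cy_1 = 3, cz_1 = 4, cx_2 = 6, cy_2 = 13, r_2 = 2, h_2 = 6, cx_3 = 2, cy_3 = 3, r_3 = 2, cx_4 = 4, cy_4 = 2, cz_4 = 8, h_4 = 7, cx_5 = 13, cy_5 = 6, cz_5 = 6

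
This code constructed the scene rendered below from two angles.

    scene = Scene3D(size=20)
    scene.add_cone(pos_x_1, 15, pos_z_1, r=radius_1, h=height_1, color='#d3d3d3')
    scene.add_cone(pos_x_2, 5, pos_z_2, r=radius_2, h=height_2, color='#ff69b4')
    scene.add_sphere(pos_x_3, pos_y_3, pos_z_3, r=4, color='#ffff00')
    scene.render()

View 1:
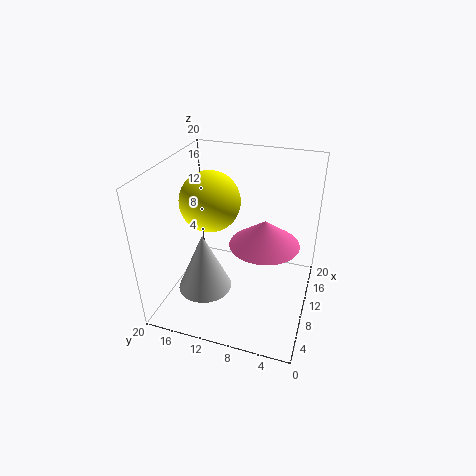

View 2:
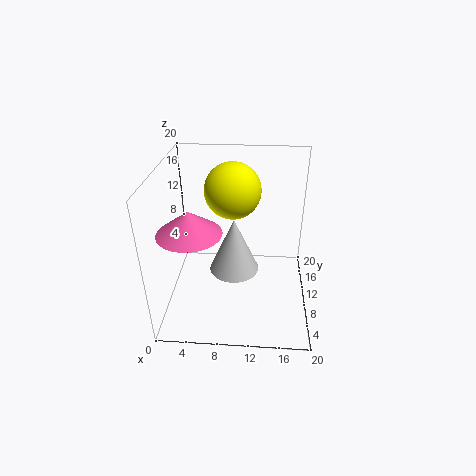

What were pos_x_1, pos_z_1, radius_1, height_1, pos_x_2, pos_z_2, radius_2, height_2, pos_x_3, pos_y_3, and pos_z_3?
pos_x_1 = 9; pos_z_1 = 1; radius_1 = 4; height_1 = 9; pos_x_2 = 4.5; pos_z_2 = 13.5; radius_2 = 4; height_2 = 3; pos_x_3 = 9; pos_y_3 = 13.5; pos_z_3 = 15.5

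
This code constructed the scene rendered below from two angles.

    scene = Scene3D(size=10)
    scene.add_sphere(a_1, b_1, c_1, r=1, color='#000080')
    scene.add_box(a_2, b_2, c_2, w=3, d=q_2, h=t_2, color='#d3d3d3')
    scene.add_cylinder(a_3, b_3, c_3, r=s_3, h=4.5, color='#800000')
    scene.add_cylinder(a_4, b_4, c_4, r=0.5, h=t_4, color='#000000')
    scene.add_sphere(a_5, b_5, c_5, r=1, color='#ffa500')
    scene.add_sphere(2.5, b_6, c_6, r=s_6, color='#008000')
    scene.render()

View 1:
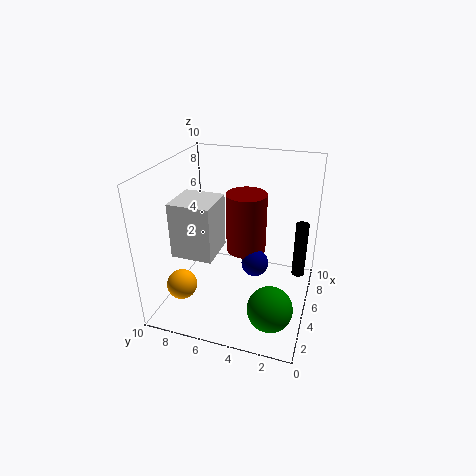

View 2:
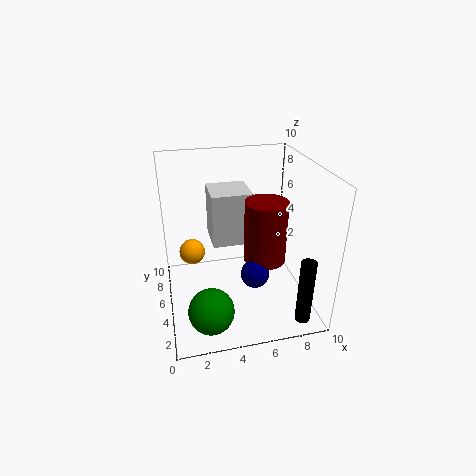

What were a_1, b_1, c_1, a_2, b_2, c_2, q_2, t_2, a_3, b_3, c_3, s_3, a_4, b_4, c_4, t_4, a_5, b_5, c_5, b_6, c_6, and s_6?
a_1 = 6; b_1 = 4; c_1 = 2.5; a_2 = 3.5; b_2 = 6.5; c_2 = 3.5; q_2 = 3; t_2 = 4; a_3 = 7; b_3 = 5; c_3 = 3; s_3 = 1.5; a_4 = 8.5; b_4 = 1; c_4 = 0.5; t_4 = 4.5; a_5 = 2; b_5 = 8; c_5 = 2.5; b_6 = 2; c_6 = 1.5; s_6 = 1.5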